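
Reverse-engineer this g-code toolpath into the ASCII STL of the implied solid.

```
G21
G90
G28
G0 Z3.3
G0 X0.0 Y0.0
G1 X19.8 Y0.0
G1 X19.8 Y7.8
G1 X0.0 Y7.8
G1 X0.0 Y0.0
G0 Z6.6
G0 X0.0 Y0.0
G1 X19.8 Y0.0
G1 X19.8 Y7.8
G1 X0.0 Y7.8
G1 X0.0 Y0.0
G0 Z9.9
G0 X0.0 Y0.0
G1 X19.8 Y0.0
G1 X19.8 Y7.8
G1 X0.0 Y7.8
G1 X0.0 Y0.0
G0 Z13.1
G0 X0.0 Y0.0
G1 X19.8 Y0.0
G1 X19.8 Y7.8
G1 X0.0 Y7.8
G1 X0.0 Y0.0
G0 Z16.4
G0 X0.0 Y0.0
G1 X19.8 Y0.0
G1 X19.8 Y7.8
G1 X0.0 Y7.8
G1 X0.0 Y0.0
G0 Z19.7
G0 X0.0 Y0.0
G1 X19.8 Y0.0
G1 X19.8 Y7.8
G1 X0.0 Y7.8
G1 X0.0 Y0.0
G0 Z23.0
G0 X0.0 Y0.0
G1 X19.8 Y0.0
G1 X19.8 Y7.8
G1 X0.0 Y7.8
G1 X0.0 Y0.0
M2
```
solid part
  facet normal 0.0000 0.0000 -1.0000
    outer loop
      vertex 19.8 7.8 0.0
      vertex 19.8 0.0 0.0
      vertex 0.0 0.0 0.0
    endloop
  endfacet
  facet normal 0.0000 0.0000 -1.0000
    outer loop
      vertex 0.0 7.8 0.0
      vertex 19.8 7.8 0.0
      vertex 0.0 0.0 0.0
    endloop
  endfacet
  facet normal 0.0000 0.0000 1.0000
    outer loop
      vertex 0.0 0.0 23.0
      vertex 19.8 0.0 23.0
      vertex 19.8 7.8 23.0
    endloop
  endfacet
  facet normal 0.0000 0.0000 1.0000
    outer loop
      vertex 0.0 0.0 23.0
      vertex 19.8 7.8 23.0
      vertex 0.0 7.8 23.0
    endloop
  endfacet
  facet normal 0.0000 -1.0000 0.0000
    outer loop
      vertex 0.0 0.0 0.0
      vertex 19.8 0.0 0.0
      vertex 19.8 0.0 23.0
    endloop
  endfacet
  facet normal 0.0000 -1.0000 0.0000
    outer loop
      vertex 0.0 0.0 0.0
      vertex 19.8 0.0 23.0
      vertex 0.0 0.0 23.0
    endloop
  endfacet
  facet normal 0.0000 1.0000 0.0000
    outer loop
      vertex 19.8 7.8 23.0
      vertex 19.8 7.8 0.0
      vertex 0.0 7.8 0.0
    endloop
  endfacet
  facet normal 0.0000 1.0000 0.0000
    outer loop
      vertex 0.0 7.8 23.0
      vertex 19.8 7.8 23.0
      vertex 0.0 7.8 0.0
    endloop
  endfacet
  facet normal -1.0000 0.0000 0.0000
    outer loop
      vertex 0.0 7.8 23.0
      vertex 0.0 7.8 0.0
      vertex 0.0 0.0 0.0
    endloop
  endfacet
  facet normal -1.0000 0.0000 0.0000
    outer loop
      vertex 0.0 0.0 23.0
      vertex 0.0 7.8 23.0
      vertex 0.0 0.0 0.0
    endloop
  endfacet
  facet normal 1.0000 0.0000 0.0000
    outer loop
      vertex 19.8 0.0 0.0
      vertex 19.8 7.8 0.0
      vertex 19.8 7.8 23.0
    endloop
  endfacet
  facet normal 1.0000 0.0000 0.0000
    outer loop
      vertex 19.8 0.0 0.0
      vertex 19.8 7.8 23.0
      vertex 19.8 0.0 23.0
    endloop
  endfacet
endsolid part

The G0 Z moves step by Δz≈3.3 mm. Every layer's G1 loop is the same polygon, so the solid is a straight extrusion of it from z=0 to z≈23. Closing with flat bottom and top caps and triangulating gives 12 facets — a rectangular box, roughly 19.8 × 7.8 mm footprint and 23 mm tall.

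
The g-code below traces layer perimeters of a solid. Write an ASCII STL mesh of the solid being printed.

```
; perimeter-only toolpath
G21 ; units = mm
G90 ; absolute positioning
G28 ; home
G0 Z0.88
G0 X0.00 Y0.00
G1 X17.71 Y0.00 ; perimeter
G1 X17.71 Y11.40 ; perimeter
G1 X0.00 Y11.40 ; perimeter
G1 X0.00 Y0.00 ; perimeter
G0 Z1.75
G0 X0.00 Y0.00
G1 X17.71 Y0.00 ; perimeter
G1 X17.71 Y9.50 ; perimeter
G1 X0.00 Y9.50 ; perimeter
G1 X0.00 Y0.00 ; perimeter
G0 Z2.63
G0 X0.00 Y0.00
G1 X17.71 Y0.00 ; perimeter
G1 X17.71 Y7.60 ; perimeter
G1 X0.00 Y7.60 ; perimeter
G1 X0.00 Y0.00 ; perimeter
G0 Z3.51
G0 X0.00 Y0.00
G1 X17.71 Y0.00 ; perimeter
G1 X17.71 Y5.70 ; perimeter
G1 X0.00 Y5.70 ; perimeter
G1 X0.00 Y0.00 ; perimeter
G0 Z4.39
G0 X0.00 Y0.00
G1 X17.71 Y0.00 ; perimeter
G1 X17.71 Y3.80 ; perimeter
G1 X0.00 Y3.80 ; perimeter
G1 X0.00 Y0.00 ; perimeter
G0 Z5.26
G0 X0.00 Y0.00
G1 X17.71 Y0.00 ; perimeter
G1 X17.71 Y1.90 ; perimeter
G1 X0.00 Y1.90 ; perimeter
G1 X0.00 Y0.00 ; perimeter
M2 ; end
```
solid part
  facet normal 0.0000 0.0000 -1.0000
    outer loop
      vertex 17.71 13.30 0.00
      vertex 17.71 0.00 0.00
      vertex 0.00 0.00 0.00
    endloop
  endfacet
  facet normal 0.0000 0.0000 -1.0000
    outer loop
      vertex 0.00 13.30 0.00
      vertex 17.71 13.30 0.00
      vertex 0.00 0.00 0.00
    endloop
  endfacet
  facet normal 0.0000 -1.0000 0.0000
    outer loop
      vertex 0.00 0.00 0.00
      vertex 17.71 0.00 0.00
      vertex 17.71 0.00 6.14
    endloop
  endfacet
  facet normal 0.0000 -1.0000 0.0000
    outer loop
      vertex 0.00 0.00 0.00
      vertex 17.71 0.00 6.14
      vertex 0.00 0.00 6.14
    endloop
  endfacet
  facet normal 0.0000 0.4191 0.9079
    outer loop
      vertex 0.00 0.00 6.14
      vertex 17.71 0.00 6.14
      vertex 17.71 13.30 0.00
    endloop
  endfacet
  facet normal 0.0000 0.4191 0.9079
    outer loop
      vertex 0.00 0.00 6.14
      vertex 17.71 13.30 0.00
      vertex 0.00 13.30 0.00
    endloop
  endfacet
  facet normal -1.0000 0.0000 0.0000
    outer loop
      vertex 0.00 0.00 6.14
      vertex 0.00 13.30 0.00
      vertex 0.00 0.00 0.00
    endloop
  endfacet
  facet normal 1.0000 0.0000 0.0000
    outer loop
      vertex 17.71 0.00 0.00
      vertex 17.71 13.30 0.00
      vertex 17.71 0.00 6.14
    endloop
  endfacet
endsolid part

The G0 Z moves step by Δz≈0.88 mm. The G1 loops shrink linearly with z, so the solid tapers from its base footprint up to z≈6.14. Closing with a flat bottom cap and the tapered top and triangulating gives 8 facets — a wedge (ramp): 17.7 × 13.3 mm base, rising to 6.14 mm along the y=0 edge and sloping linearly to z=0 at y=13.3.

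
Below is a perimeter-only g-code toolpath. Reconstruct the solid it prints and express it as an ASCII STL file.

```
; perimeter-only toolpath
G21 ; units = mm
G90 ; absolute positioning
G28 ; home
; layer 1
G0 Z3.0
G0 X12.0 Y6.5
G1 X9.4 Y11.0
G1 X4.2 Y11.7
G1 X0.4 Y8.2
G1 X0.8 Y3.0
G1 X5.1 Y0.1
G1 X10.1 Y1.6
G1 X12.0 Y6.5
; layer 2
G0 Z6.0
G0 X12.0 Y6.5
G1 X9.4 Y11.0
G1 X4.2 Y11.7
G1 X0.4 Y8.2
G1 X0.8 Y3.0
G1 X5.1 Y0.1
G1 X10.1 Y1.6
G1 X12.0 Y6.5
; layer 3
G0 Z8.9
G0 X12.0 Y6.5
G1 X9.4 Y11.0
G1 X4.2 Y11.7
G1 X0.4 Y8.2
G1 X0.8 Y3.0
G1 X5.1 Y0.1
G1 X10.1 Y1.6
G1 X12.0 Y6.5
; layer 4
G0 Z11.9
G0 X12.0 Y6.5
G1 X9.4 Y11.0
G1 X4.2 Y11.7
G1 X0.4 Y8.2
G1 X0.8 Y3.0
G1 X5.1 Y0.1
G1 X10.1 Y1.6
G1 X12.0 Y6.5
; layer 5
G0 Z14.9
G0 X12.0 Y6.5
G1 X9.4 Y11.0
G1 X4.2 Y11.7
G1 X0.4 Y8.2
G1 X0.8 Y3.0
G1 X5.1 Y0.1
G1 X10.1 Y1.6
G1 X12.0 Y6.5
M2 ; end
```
solid part
  facet normal 0.0000 0.0000 -1.0000
    outer loop
      vertex 4.2 11.7 0.0
      vertex 9.4 11.0 0.0
      vertex 12.0 6.5 0.0
    endloop
  endfacet
  facet normal 0.0000 0.0000 -1.0000
    outer loop
      vertex 0.4 8.2 0.0
      vertex 4.2 11.7 0.0
      vertex 12.0 6.5 0.0
    endloop
  endfacet
  facet normal 0.0000 0.0000 -1.0000
    outer loop
      vertex 0.8 3.0 0.0
      vertex 0.4 8.2 0.0
      vertex 12.0 6.5 0.0
    endloop
  endfacet
  facet normal 0.0000 0.0000 -1.0000
    outer loop
      vertex 5.1 0.1 0.0
      vertex 0.8 3.0 0.0
      vertex 12.0 6.5 0.0
    endloop
  endfacet
  facet normal 0.0000 0.0000 -1.0000
    outer loop
      vertex 10.1 1.6 0.0
      vertex 5.1 0.1 0.0
      vertex 12.0 6.5 0.0
    endloop
  endfacet
  facet normal 0.0000 0.0000 1.0000
    outer loop
      vertex 12.0 6.5 14.9
      vertex 9.4 11.0 14.9
      vertex 4.2 11.7 14.9
    endloop
  endfacet
  facet normal 0.0000 0.0000 1.0000
    outer loop
      vertex 12.0 6.5 14.9
      vertex 4.2 11.7 14.9
      vertex 0.4 8.2 14.9
    endloop
  endfacet
  facet normal 0.0000 0.0000 1.0000
    outer loop
      vertex 12.0 6.5 14.9
      vertex 0.4 8.2 14.9
      vertex 0.8 3.0 14.9
    endloop
  endfacet
  facet normal 0.0000 0.0000 1.0000
    outer loop
      vertex 12.0 6.5 14.9
      vertex 0.8 3.0 14.9
      vertex 5.1 0.1 14.9
    endloop
  endfacet
  facet normal 0.0000 0.0000 1.0000
    outer loop
      vertex 12.0 6.5 14.9
      vertex 5.1 0.1 14.9
      vertex 10.1 1.6 14.9
    endloop
  endfacet
  facet normal 0.8659 0.5003 0.0000
    outer loop
      vertex 12.0 6.5 0.0
      vertex 9.4 11.0 0.0
      vertex 9.4 11.0 14.9
    endloop
  endfacet
  facet normal 0.8659 0.5003 0.0000
    outer loop
      vertex 12.0 6.5 0.0
      vertex 9.4 11.0 14.9
      vertex 12.0 6.5 14.9
    endloop
  endfacet
  facet normal 0.1334 0.9911 0.0000
    outer loop
      vertex 9.4 11.0 0.0
      vertex 4.2 11.7 0.0
      vertex 4.2 11.7 14.9
    endloop
  endfacet
  facet normal 0.1334 0.9911 0.0000
    outer loop
      vertex 9.4 11.0 0.0
      vertex 4.2 11.7 14.9
      vertex 9.4 11.0 14.9
    endloop
  endfacet
  facet normal -0.6775 0.7355 0.0000
    outer loop
      vertex 4.2 11.7 0.0
      vertex 0.4 8.2 0.0
      vertex 0.4 8.2 14.9
    endloop
  endfacet
  facet normal -0.6775 0.7355 0.0000
    outer loop
      vertex 4.2 11.7 0.0
      vertex 0.4 8.2 14.9
      vertex 4.2 11.7 14.9
    endloop
  endfacet
  facet normal -0.9971 -0.0767 0.0000
    outer loop
      vertex 0.4 8.2 0.0
      vertex 0.8 3.0 0.0
      vertex 0.8 3.0 14.9
    endloop
  endfacet
  facet normal -0.9971 -0.0767 0.0000
    outer loop
      vertex 0.4 8.2 0.0
      vertex 0.8 3.0 14.9
      vertex 0.4 8.2 14.9
    endloop
  endfacet
  facet normal -0.5591 -0.8291 0.0000
    outer loop
      vertex 0.8 3.0 0.0
      vertex 5.1 0.1 0.0
      vertex 5.1 0.1 14.9
    endloop
  endfacet
  facet normal -0.5591 -0.8291 0.0000
    outer loop
      vertex 0.8 3.0 0.0
      vertex 5.1 0.1 14.9
      vertex 0.8 3.0 14.9
    endloop
  endfacet
  facet normal 0.2873 -0.9578 0.0000
    outer loop
      vertex 5.1 0.1 0.0
      vertex 10.1 1.6 0.0
      vertex 10.1 1.6 14.9
    endloop
  endfacet
  facet normal 0.2873 -0.9578 0.0000
    outer loop
      vertex 5.1 0.1 0.0
      vertex 10.1 1.6 14.9
      vertex 5.1 0.1 14.9
    endloop
  endfacet
  facet normal 0.9324 -0.3615 0.0000
    outer loop
      vertex 10.1 1.6 0.0
      vertex 12.0 6.5 0.0
      vertex 12.0 6.5 14.9
    endloop
  endfacet
  facet normal 0.9324 -0.3615 0.0000
    outer loop
      vertex 10.1 1.6 0.0
      vertex 12.0 6.5 14.9
      vertex 10.1 1.6 14.9
    endloop
  endfacet
endsolid part

The G0 Z moves step by Δz≈3.0 mm. Every layer's G1 loop is the same polygon, so the solid is a straight extrusion of it from z=0 to z≈14.9. Closing with flat bottom and top caps and triangulating gives 24 facets — a regular 7-sided prism (a cylinder approximated with 7 flat sides), circumscribed radius ≈ 6 mm, height ≈ 14.9 mm.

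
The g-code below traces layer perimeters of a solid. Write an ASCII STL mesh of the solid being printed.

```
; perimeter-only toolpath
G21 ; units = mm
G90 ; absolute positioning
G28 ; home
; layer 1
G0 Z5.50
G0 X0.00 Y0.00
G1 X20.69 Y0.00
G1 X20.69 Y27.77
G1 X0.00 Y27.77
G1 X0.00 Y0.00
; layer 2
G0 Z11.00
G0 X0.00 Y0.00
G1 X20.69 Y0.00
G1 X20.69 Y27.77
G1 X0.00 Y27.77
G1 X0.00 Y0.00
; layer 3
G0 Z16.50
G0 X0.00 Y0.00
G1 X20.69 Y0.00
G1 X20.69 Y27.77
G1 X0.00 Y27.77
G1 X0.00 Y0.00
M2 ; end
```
solid part
  facet normal 0.0000 0.0000 -1.0000
    outer loop
      vertex 20.69 27.77 0.00
      vertex 20.69 0.00 0.00
      vertex 0.00 0.00 0.00
    endloop
  endfacet
  facet normal 0.0000 0.0000 -1.0000
    outer loop
      vertex 0.00 27.77 0.00
      vertex 20.69 27.77 0.00
      vertex 0.00 0.00 0.00
    endloop
  endfacet
  facet normal 0.0000 0.0000 1.0000
    outer loop
      vertex 0.00 0.00 16.50
      vertex 20.69 0.00 16.50
      vertex 20.69 27.77 16.50
    endloop
  endfacet
  facet normal 0.0000 0.0000 1.0000
    outer loop
      vertex 0.00 0.00 16.50
      vertex 20.69 27.77 16.50
      vertex 0.00 27.77 16.50
    endloop
  endfacet
  facet normal 0.0000 -1.0000 0.0000
    outer loop
      vertex 0.00 0.00 0.00
      vertex 20.69 0.00 0.00
      vertex 20.69 0.00 16.50
    endloop
  endfacet
  facet normal 0.0000 -1.0000 0.0000
    outer loop
      vertex 0.00 0.00 0.00
      vertex 20.69 0.00 16.50
      vertex 0.00 0.00 16.50
    endloop
  endfacet
  facet normal 0.0000 1.0000 0.0000
    outer loop
      vertex 20.69 27.77 16.50
      vertex 20.69 27.77 0.00
      vertex 0.00 27.77 0.00
    endloop
  endfacet
  facet normal 0.0000 1.0000 0.0000
    outer loop
      vertex 0.00 27.77 16.50
      vertex 20.69 27.77 16.50
      vertex 0.00 27.77 0.00
    endloop
  endfacet
  facet normal -1.0000 0.0000 0.0000
    outer loop
      vertex 0.00 27.77 16.50
      vertex 0.00 27.77 0.00
      vertex 0.00 0.00 0.00
    endloop
  endfacet
  facet normal -1.0000 0.0000 0.0000
    outer loop
      vertex 0.00 0.00 16.50
      vertex 0.00 27.77 16.50
      vertex 0.00 0.00 0.00
    endloop
  endfacet
  facet normal 1.0000 0.0000 0.0000
    outer loop
      vertex 20.69 0.00 0.00
      vertex 20.69 27.77 0.00
      vertex 20.69 27.77 16.50
    endloop
  endfacet
  facet normal 1.0000 0.0000 0.0000
    outer loop
      vertex 20.69 0.00 0.00
      vertex 20.69 27.77 16.50
      vertex 20.69 0.00 16.50
    endloop
  endfacet
endsolid part

The G0 Z moves step by Δz≈5.50 mm. Every layer's G1 loop is the same polygon, so the solid is a straight extrusion of it from z=0 to z≈16.5. Closing with flat bottom and top caps and triangulating gives 12 facets — a rectangular box, roughly 20.7 × 27.8 mm footprint and 16.5 mm tall.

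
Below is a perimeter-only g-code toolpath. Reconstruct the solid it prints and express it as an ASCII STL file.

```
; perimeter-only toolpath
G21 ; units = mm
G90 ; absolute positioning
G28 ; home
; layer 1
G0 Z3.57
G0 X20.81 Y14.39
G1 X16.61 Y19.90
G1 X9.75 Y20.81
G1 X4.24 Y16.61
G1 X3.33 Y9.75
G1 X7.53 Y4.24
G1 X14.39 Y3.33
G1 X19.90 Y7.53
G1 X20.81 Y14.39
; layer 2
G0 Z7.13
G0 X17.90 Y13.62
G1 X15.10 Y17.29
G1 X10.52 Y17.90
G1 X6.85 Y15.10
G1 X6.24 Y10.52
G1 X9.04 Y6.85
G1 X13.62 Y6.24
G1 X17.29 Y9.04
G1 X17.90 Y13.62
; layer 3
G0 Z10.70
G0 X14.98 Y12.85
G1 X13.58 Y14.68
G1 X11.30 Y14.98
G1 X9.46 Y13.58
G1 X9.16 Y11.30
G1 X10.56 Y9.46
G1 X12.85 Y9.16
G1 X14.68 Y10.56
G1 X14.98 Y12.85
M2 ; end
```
solid part
  facet normal 0.0000 0.0000 -1.0000
    outer loop
      vertex 8.97 23.73 0.00
      vertex 18.12 22.51 0.00
      vertex 23.73 15.17 0.00
    endloop
  endfacet
  facet normal 0.0000 0.0000 -1.0000
    outer loop
      vertex 1.63 18.12 0.00
      vertex 8.97 23.73 0.00
      vertex 23.73 15.17 0.00
    endloop
  endfacet
  facet normal 0.0000 0.0000 -1.0000
    outer loop
      vertex 0.41 8.97 0.00
      vertex 1.63 18.12 0.00
      vertex 23.73 15.17 0.00
    endloop
  endfacet
  facet normal 0.0000 0.0000 -1.0000
    outer loop
      vertex 6.02 1.63 0.00
      vertex 0.41 8.97 0.00
      vertex 23.73 15.17 0.00
    endloop
  endfacet
  facet normal 0.0000 0.0000 -1.0000
    outer loop
      vertex 15.17 0.41 0.00
      vertex 6.02 1.63 0.00
      vertex 23.73 15.17 0.00
    endloop
  endfacet
  facet normal 0.0000 0.0000 -1.0000
    outer loop
      vertex 22.51 6.02 0.00
      vertex 15.17 0.41 0.00
      vertex 23.73 15.17 0.00
    endloop
  endfacet
  facet normal 0.6261 0.4786 0.6156
    outer loop
      vertex 23.73 15.17 0.00
      vertex 18.12 22.51 0.00
      vertex 12.07 12.07 14.27
    endloop
  endfacet
  facet normal 0.1041 0.7811 0.6156
    outer loop
      vertex 18.12 22.51 0.00
      vertex 8.97 23.73 0.00
      vertex 12.07 12.07 14.27
    endloop
  endfacet
  facet normal -0.4786 0.6261 0.6156
    outer loop
      vertex 8.97 23.73 0.00
      vertex 1.63 18.12 0.00
      vertex 12.07 12.07 14.27
    endloop
  endfacet
  facet normal -0.7811 0.1041 0.6156
    outer loop
      vertex 1.63 18.12 0.00
      vertex 0.41 8.97 0.00
      vertex 12.07 12.07 14.27
    endloop
  endfacet
  facet normal -0.6261 -0.4786 0.6156
    outer loop
      vertex 0.41 8.97 0.00
      vertex 6.02 1.63 0.00
      vertex 12.07 12.07 14.27
    endloop
  endfacet
  facet normal -0.1041 -0.7811 0.6156
    outer loop
      vertex 6.02 1.63 0.00
      vertex 15.17 0.41 0.00
      vertex 12.07 12.07 14.27
    endloop
  endfacet
  facet normal 0.4786 -0.6261 0.6156
    outer loop
      vertex 15.17 0.41 0.00
      vertex 22.51 6.02 0.00
      vertex 12.07 12.07 14.27
    endloop
  endfacet
  facet normal 0.7811 -0.1041 0.6156
    outer loop
      vertex 22.51 6.02 0.00
      vertex 23.73 15.17 0.00
      vertex 12.07 12.07 14.27
    endloop
  endfacet
endsolid part

The G0 Z moves step by Δz≈3.57 mm. The G1 loops shrink linearly with z, so the solid tapers from its base footprint up to z≈14.3. Closing with a flat bottom cap and the tapered top and triangulating gives 14 facets — a regular 8-sided pyramid, base circumscribed radius ≈ 12.1 mm, apex at z ≈ 14.3 mm.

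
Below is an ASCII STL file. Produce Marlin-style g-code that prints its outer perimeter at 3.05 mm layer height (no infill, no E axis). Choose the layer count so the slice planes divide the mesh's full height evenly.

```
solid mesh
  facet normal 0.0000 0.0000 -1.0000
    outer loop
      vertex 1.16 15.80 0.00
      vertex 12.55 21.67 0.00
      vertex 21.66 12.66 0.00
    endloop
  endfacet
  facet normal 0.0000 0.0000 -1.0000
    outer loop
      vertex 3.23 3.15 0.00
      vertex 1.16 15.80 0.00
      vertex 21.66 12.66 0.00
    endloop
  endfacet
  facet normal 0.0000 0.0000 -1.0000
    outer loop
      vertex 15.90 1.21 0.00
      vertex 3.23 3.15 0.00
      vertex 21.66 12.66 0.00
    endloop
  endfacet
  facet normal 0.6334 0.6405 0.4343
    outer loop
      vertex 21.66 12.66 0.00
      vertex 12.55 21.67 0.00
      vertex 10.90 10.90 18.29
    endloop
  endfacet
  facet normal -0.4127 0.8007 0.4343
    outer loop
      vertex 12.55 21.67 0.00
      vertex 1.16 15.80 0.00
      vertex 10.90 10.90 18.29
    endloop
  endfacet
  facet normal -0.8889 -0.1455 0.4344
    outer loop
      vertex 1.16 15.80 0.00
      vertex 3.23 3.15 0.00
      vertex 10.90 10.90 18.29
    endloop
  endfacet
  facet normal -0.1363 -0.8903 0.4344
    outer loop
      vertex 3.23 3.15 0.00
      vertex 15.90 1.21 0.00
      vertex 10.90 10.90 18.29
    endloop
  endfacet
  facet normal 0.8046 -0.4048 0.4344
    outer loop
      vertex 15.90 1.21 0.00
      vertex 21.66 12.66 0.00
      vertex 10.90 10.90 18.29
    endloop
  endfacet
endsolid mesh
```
; perimeter-only toolpath
G21 ; units = mm
G90 ; absolute positioning
G28 ; home
; layer 1
G0 Z3.05
G0 X19.87 Y12.37
G1 X12.28 Y19.88
G1 X2.78 Y14.98
G1 X4.51 Y4.44
G1 X15.07 Y2.83
G1 X19.87 Y12.37
; layer 2
G0 Z6.10
G0 X18.07 Y12.07
G1 X12.00 Y18.08
G1 X4.41 Y14.17
G1 X5.79 Y5.73
G1 X14.23 Y4.44
G1 X18.07 Y12.07
; layer 3
G0 Z9.14
G0 X16.28 Y11.78
G1 X11.73 Y16.29
G1 X6.03 Y13.35
G1 X7.07 Y7.03
G1 X13.40 Y6.05
G1 X16.28 Y11.78
; layer 4
G0 Z12.19
G0 X14.49 Y11.49
G1 X11.45 Y14.49
G1 X7.65 Y12.53
G1 X8.34 Y8.32
G1 X12.57 Y7.67
G1 X14.49 Y11.49
; layer 5
G0 Z15.24
G0 X12.69 Y11.19
G1 X11.18 Y12.70
G1 X9.28 Y11.72
G1 X9.62 Y9.61
G1 X11.73 Y9.29
G1 X12.69 Y11.19
M2 ; end

The solid is a regular 5-sided pyramid, base circumscribed radius ≈ 10.9 mm, apex at z ≈ 18.3 mm. Slicing at Δz = 3.05 mm — 6 equal slices spanning the solid's height, so layer i sits at z = i·h/6 — gives 5 non-empty perimeters. Each is a 5-segment closed polygon; G0 lifts to the layer z and rapids to the start vertex, then G1 traces the edges. The cross-section shrinks linearly with z (the slice at the apex is degenerate and omitted).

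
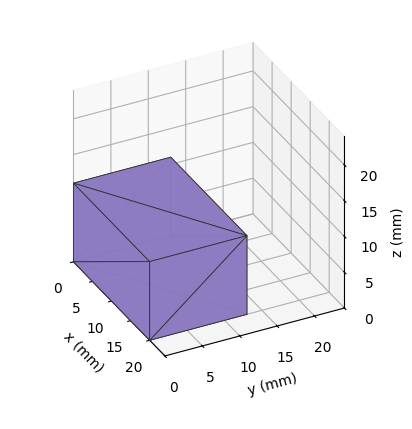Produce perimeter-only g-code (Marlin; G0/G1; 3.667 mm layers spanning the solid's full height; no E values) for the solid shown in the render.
Reading the render: the shape is a rectangular box, roughly 20 × 13 mm footprint and 11 mm tall (dimensions read to the nearest mm from the axis ticks). For the g-code, the solid's height is divided into equal slices at the stated Δz and each level perimeter traced with G1 moves after a G0 lift.

; perimeter-only toolpath
G21 ; units = mm
G90 ; absolute positioning
G28 ; home
; layer 1
G0 Z3.667
G0 X0.000 Y0.000
G1 X20.000 Y0.000
G1 X20.000 Y13.000
G1 X0.000 Y13.000
G1 X0.000 Y0.000
; layer 2
G0 Z7.333
G0 X0.000 Y0.000
G1 X20.000 Y0.000
G1 X20.000 Y13.000
G1 X0.000 Y13.000
G1 X0.000 Y0.000
; layer 3
G0 Z11.000
G0 X0.000 Y0.000
G1 X20.000 Y0.000
G1 X20.000 Y13.000
G1 X0.000 Y13.000
G1 X0.000 Y0.000
M2 ; end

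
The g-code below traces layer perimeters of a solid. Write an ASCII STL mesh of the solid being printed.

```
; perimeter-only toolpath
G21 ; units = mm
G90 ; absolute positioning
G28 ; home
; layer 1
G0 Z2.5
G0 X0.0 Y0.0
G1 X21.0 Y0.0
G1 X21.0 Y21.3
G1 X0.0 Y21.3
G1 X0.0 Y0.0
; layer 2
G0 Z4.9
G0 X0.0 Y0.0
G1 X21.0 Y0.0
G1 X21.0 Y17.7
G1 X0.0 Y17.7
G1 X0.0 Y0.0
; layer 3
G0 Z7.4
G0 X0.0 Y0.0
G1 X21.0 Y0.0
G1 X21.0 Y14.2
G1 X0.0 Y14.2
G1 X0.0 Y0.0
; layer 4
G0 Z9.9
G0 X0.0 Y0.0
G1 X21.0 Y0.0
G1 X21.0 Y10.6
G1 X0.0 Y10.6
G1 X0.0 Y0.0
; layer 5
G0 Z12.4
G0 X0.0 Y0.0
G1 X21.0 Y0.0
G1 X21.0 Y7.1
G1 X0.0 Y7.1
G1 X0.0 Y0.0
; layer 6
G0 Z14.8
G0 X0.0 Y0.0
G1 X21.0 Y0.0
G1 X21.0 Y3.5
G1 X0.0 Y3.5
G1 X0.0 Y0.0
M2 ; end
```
solid part
  facet normal 0.0000 0.0000 -1.0000
    outer loop
      vertex 21.0 24.8 0.0
      vertex 21.0 0.0 0.0
      vertex 0.0 0.0 0.0
    endloop
  endfacet
  facet normal 0.0000 0.0000 -1.0000
    outer loop
      vertex 0.0 24.8 0.0
      vertex 21.0 24.8 0.0
      vertex 0.0 0.0 0.0
    endloop
  endfacet
  facet normal 0.0000 -1.0000 0.0000
    outer loop
      vertex 0.0 0.0 0.0
      vertex 21.0 0.0 0.0
      vertex 21.0 0.0 17.3
    endloop
  endfacet
  facet normal 0.0000 -1.0000 0.0000
    outer loop
      vertex 0.0 0.0 0.0
      vertex 21.0 0.0 17.3
      vertex 0.0 0.0 17.3
    endloop
  endfacet
  facet normal 0.0000 0.5721 0.8202
    outer loop
      vertex 0.0 0.0 17.3
      vertex 21.0 0.0 17.3
      vertex 21.0 24.8 0.0
    endloop
  endfacet
  facet normal 0.0000 0.5721 0.8202
    outer loop
      vertex 0.0 0.0 17.3
      vertex 21.0 24.8 0.0
      vertex 0.0 24.8 0.0
    endloop
  endfacet
  facet normal -1.0000 0.0000 0.0000
    outer loop
      vertex 0.0 0.0 17.3
      vertex 0.0 24.8 0.0
      vertex 0.0 0.0 0.0
    endloop
  endfacet
  facet normal 1.0000 0.0000 0.0000
    outer loop
      vertex 21.0 0.0 0.0
      vertex 21.0 24.8 0.0
      vertex 21.0 0.0 17.3
    endloop
  endfacet
endsolid part

The G0 Z moves step by Δz≈2.5 mm. The G1 loops shrink linearly with z, so the solid tapers from its base footprint up to z≈17.3. Closing with a flat bottom cap and the tapered top and triangulating gives 8 facets — a wedge (ramp): 21 × 24.8 mm base, rising to 17.3 mm along the y=0 edge and sloping linearly to z=0 at y=24.8.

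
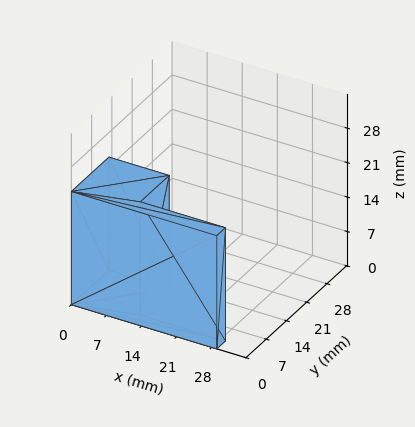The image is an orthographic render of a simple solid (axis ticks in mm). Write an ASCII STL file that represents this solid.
Reading the render: the shape is an L-shaped prism: outer 29 × 13 mm, arm thicknesses ≈ 3 mm (horizontal) and 12 mm (vertical), extruded 23 mm in z (dimensions read to the nearest mm from the axis ticks). For the STL, each face is triangulated and given an outward normal.

solid part
  facet normal 0.0000 0.0000 -1.0000
    outer loop
      vertex 29.000 3.000 0.000
      vertex 29.000 0.000 0.000
      vertex 0.000 0.000 0.000
    endloop
  endfacet
  facet normal 0.0000 0.0000 -1.0000
    outer loop
      vertex 12.000 3.000 0.000
      vertex 29.000 3.000 0.000
      vertex 0.000 0.000 0.000
    endloop
  endfacet
  facet normal 0.0000 0.0000 -1.0000
    outer loop
      vertex 12.000 13.000 0.000
      vertex 12.000 3.000 0.000
      vertex 0.000 0.000 0.000
    endloop
  endfacet
  facet normal 0.0000 0.0000 -1.0000
    outer loop
      vertex 0.000 13.000 0.000
      vertex 12.000 13.000 0.000
      vertex 0.000 0.000 0.000
    endloop
  endfacet
  facet normal 0.0000 0.0000 1.0000
    outer loop
      vertex 0.000 0.000 23.000
      vertex 29.000 0.000 23.000
      vertex 29.000 3.000 23.000
    endloop
  endfacet
  facet normal 0.0000 0.0000 1.0000
    outer loop
      vertex 0.000 0.000 23.000
      vertex 29.000 3.000 23.000
      vertex 12.000 3.000 23.000
    endloop
  endfacet
  facet normal 0.0000 0.0000 1.0000
    outer loop
      vertex 0.000 0.000 23.000
      vertex 12.000 3.000 23.000
      vertex 12.000 13.000 23.000
    endloop
  endfacet
  facet normal 0.0000 0.0000 1.0000
    outer loop
      vertex 0.000 0.000 23.000
      vertex 12.000 13.000 23.000
      vertex 0.000 13.000 23.000
    endloop
  endfacet
  facet normal 0.0000 -1.0000 0.0000
    outer loop
      vertex 0.000 0.000 0.000
      vertex 29.000 0.000 0.000
      vertex 29.000 0.000 23.000
    endloop
  endfacet
  facet normal 0.0000 -1.0000 0.0000
    outer loop
      vertex 0.000 0.000 0.000
      vertex 29.000 0.000 23.000
      vertex 0.000 0.000 23.000
    endloop
  endfacet
  facet normal 1.0000 0.0000 0.0000
    outer loop
      vertex 29.000 0.000 0.000
      vertex 29.000 3.000 0.000
      vertex 29.000 3.000 23.000
    endloop
  endfacet
  facet normal 1.0000 0.0000 0.0000
    outer loop
      vertex 29.000 0.000 0.000
      vertex 29.000 3.000 23.000
      vertex 29.000 0.000 23.000
    endloop
  endfacet
  facet normal 0.0000 1.0000 0.0000
    outer loop
      vertex 29.000 3.000 0.000
      vertex 12.000 3.000 0.000
      vertex 12.000 3.000 23.000
    endloop
  endfacet
  facet normal 0.0000 1.0000 0.0000
    outer loop
      vertex 29.000 3.000 0.000
      vertex 12.000 3.000 23.000
      vertex 29.000 3.000 23.000
    endloop
  endfacet
  facet normal 1.0000 0.0000 0.0000
    outer loop
      vertex 12.000 3.000 0.000
      vertex 12.000 13.000 0.000
      vertex 12.000 13.000 23.000
    endloop
  endfacet
  facet normal 1.0000 0.0000 0.0000
    outer loop
      vertex 12.000 3.000 0.000
      vertex 12.000 13.000 23.000
      vertex 12.000 3.000 23.000
    endloop
  endfacet
  facet normal 0.0000 1.0000 0.0000
    outer loop
      vertex 12.000 13.000 0.000
      vertex 0.000 13.000 0.000
      vertex 0.000 13.000 23.000
    endloop
  endfacet
  facet normal 0.0000 1.0000 0.0000
    outer loop
      vertex 12.000 13.000 0.000
      vertex 0.000 13.000 23.000
      vertex 12.000 13.000 23.000
    endloop
  endfacet
  facet normal -1.0000 0.0000 0.0000
    outer loop
      vertex 0.000 13.000 0.000
      vertex 0.000 0.000 0.000
      vertex 0.000 0.000 23.000
    endloop
  endfacet
  facet normal -1.0000 0.0000 0.0000
    outer loop
      vertex 0.000 13.000 0.000
      vertex 0.000 0.000 23.000
      vertex 0.000 13.000 23.000
    endloop
  endfacet
endsolid part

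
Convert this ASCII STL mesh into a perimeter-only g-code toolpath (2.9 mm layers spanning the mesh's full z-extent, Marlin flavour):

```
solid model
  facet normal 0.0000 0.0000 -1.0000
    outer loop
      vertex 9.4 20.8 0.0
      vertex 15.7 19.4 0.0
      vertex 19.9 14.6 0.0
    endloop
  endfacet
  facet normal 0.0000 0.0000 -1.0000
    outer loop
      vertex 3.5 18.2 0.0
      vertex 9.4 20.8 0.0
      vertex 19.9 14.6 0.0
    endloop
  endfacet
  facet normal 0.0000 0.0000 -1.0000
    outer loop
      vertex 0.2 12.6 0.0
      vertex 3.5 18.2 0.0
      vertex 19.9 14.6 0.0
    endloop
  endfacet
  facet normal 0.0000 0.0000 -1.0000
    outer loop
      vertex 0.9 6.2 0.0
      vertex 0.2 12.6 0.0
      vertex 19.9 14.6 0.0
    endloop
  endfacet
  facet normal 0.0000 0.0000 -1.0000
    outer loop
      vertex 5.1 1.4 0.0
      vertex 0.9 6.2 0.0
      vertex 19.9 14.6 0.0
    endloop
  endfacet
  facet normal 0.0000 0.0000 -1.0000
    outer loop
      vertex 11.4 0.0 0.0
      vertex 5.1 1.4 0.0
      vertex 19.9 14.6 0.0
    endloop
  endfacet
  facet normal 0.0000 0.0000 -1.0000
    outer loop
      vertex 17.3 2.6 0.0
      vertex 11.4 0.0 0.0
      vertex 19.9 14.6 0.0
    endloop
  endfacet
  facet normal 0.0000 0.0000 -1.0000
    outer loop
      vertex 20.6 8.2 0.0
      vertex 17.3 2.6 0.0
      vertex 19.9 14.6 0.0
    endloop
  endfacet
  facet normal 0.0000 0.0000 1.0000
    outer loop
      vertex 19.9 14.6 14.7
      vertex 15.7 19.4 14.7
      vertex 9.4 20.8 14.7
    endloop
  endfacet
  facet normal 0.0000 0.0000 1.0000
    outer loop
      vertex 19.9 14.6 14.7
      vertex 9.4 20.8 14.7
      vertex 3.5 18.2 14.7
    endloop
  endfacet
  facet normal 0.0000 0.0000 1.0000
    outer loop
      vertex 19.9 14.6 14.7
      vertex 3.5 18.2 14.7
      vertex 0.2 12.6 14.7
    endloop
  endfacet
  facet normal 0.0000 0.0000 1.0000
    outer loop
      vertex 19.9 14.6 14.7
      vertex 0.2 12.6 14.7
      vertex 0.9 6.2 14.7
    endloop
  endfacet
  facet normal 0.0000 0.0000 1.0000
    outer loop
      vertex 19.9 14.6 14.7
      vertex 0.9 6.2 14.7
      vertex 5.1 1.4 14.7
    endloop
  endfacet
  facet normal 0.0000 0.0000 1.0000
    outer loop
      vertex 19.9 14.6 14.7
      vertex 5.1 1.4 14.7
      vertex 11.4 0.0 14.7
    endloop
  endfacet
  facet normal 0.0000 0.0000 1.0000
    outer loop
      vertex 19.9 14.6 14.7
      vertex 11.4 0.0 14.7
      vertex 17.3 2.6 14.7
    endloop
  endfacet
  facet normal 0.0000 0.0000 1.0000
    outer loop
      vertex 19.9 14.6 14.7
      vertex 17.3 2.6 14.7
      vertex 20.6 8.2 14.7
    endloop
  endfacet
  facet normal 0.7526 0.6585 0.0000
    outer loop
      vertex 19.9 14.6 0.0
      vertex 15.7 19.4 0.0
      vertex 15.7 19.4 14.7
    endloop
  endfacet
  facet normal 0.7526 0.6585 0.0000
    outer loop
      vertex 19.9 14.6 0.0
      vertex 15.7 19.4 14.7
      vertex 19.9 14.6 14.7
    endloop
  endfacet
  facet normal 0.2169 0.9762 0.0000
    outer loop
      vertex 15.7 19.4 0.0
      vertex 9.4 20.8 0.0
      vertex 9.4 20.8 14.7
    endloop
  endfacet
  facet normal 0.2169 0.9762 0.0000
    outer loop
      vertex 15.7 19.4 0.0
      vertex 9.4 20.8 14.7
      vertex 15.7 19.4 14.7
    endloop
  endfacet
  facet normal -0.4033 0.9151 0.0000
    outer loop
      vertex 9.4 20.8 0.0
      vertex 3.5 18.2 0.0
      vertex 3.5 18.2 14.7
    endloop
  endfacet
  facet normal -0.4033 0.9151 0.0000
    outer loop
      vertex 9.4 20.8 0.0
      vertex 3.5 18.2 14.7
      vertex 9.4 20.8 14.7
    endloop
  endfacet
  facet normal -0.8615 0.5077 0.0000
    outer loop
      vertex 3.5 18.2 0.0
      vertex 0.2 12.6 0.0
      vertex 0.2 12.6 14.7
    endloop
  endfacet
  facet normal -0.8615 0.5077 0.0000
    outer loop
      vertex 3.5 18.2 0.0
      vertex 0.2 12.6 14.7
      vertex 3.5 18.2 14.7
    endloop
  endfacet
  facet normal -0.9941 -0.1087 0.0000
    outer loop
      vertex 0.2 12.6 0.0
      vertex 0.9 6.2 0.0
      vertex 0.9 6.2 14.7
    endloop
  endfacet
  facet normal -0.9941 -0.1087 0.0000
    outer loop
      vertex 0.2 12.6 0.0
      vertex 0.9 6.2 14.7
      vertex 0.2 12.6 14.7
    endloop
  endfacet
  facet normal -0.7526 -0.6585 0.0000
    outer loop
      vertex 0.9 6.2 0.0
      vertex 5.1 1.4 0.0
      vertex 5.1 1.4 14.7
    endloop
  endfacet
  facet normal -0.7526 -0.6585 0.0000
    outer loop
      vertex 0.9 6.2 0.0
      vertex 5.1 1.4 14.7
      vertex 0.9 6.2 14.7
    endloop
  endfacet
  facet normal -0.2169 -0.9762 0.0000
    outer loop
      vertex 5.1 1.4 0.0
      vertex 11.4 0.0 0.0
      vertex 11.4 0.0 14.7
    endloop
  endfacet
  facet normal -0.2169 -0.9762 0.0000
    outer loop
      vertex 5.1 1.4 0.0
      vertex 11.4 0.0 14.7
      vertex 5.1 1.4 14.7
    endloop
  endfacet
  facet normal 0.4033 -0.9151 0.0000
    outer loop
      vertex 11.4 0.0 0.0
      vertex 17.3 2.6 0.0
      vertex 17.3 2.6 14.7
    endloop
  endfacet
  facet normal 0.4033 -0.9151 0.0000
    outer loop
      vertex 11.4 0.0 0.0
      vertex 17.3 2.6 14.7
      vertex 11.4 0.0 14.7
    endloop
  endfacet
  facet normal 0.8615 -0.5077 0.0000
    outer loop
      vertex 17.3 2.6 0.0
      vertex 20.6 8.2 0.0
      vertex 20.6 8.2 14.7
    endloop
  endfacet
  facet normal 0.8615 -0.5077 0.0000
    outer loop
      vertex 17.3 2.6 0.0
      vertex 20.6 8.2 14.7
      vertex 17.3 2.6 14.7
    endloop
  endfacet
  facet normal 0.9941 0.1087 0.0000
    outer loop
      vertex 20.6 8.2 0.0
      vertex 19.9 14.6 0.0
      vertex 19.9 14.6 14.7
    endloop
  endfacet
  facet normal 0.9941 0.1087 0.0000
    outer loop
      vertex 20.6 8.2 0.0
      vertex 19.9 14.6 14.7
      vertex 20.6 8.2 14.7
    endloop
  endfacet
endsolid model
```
; perimeter-only toolpath
G21 ; units = mm
G90 ; absolute positioning
G28 ; home
; layer 1
G0 Z2.9
G0 X19.9 Y14.6
G1 X15.7 Y19.4
G1 X9.4 Y20.8
G1 X3.5 Y18.2
G1 X0.2 Y12.6
G1 X0.9 Y6.2
G1 X5.1 Y1.4
G1 X11.4 Y0.0
G1 X17.3 Y2.6
G1 X20.6 Y8.2
G1 X19.9 Y14.6
; layer 2
G0 Z5.9
G0 X19.9 Y14.6
G1 X15.7 Y19.4
G1 X9.4 Y20.8
G1 X3.5 Y18.2
G1 X0.2 Y12.6
G1 X0.9 Y6.2
G1 X5.1 Y1.4
G1 X11.4 Y0.0
G1 X17.3 Y2.6
G1 X20.6 Y8.2
G1 X19.9 Y14.6
; layer 3
G0 Z8.8
G0 X19.9 Y14.6
G1 X15.7 Y19.4
G1 X9.4 Y20.8
G1 X3.5 Y18.2
G1 X0.2 Y12.6
G1 X0.9 Y6.2
G1 X5.1 Y1.4
G1 X11.4 Y0.0
G1 X17.3 Y2.6
G1 X20.6 Y8.2
G1 X19.9 Y14.6
; layer 4
G0 Z11.8
G0 X19.9 Y14.6
G1 X15.7 Y19.4
G1 X9.4 Y20.8
G1 X3.5 Y18.2
G1 X0.2 Y12.6
G1 X0.9 Y6.2
G1 X5.1 Y1.4
G1 X11.4 Y0.0
G1 X17.3 Y2.6
G1 X20.6 Y8.2
G1 X19.9 Y14.6
; layer 5
G0 Z14.7
G0 X19.9 Y14.6
G1 X15.7 Y19.4
G1 X9.4 Y20.8
G1 X3.5 Y18.2
G1 X0.2 Y12.6
G1 X0.9 Y6.2
G1 X5.1 Y1.4
G1 X11.4 Y0.0
G1 X17.3 Y2.6
G1 X20.6 Y8.2
G1 X19.9 Y14.6
M2 ; end

The solid is a regular 10-sided prism (a cylinder approximated with 10 flat sides), circumscribed radius ≈ 10.4 mm, height ≈ 14.7 mm. Slicing at Δz = 2.9 mm — 5 equal slices spanning the solid's height, so layer i sits at z = i·h/5 — gives 5 non-empty perimeters. Each is a 10-segment closed polygon; G0 lifts to the layer z and rapids to the start vertex, then G1 traces the edges.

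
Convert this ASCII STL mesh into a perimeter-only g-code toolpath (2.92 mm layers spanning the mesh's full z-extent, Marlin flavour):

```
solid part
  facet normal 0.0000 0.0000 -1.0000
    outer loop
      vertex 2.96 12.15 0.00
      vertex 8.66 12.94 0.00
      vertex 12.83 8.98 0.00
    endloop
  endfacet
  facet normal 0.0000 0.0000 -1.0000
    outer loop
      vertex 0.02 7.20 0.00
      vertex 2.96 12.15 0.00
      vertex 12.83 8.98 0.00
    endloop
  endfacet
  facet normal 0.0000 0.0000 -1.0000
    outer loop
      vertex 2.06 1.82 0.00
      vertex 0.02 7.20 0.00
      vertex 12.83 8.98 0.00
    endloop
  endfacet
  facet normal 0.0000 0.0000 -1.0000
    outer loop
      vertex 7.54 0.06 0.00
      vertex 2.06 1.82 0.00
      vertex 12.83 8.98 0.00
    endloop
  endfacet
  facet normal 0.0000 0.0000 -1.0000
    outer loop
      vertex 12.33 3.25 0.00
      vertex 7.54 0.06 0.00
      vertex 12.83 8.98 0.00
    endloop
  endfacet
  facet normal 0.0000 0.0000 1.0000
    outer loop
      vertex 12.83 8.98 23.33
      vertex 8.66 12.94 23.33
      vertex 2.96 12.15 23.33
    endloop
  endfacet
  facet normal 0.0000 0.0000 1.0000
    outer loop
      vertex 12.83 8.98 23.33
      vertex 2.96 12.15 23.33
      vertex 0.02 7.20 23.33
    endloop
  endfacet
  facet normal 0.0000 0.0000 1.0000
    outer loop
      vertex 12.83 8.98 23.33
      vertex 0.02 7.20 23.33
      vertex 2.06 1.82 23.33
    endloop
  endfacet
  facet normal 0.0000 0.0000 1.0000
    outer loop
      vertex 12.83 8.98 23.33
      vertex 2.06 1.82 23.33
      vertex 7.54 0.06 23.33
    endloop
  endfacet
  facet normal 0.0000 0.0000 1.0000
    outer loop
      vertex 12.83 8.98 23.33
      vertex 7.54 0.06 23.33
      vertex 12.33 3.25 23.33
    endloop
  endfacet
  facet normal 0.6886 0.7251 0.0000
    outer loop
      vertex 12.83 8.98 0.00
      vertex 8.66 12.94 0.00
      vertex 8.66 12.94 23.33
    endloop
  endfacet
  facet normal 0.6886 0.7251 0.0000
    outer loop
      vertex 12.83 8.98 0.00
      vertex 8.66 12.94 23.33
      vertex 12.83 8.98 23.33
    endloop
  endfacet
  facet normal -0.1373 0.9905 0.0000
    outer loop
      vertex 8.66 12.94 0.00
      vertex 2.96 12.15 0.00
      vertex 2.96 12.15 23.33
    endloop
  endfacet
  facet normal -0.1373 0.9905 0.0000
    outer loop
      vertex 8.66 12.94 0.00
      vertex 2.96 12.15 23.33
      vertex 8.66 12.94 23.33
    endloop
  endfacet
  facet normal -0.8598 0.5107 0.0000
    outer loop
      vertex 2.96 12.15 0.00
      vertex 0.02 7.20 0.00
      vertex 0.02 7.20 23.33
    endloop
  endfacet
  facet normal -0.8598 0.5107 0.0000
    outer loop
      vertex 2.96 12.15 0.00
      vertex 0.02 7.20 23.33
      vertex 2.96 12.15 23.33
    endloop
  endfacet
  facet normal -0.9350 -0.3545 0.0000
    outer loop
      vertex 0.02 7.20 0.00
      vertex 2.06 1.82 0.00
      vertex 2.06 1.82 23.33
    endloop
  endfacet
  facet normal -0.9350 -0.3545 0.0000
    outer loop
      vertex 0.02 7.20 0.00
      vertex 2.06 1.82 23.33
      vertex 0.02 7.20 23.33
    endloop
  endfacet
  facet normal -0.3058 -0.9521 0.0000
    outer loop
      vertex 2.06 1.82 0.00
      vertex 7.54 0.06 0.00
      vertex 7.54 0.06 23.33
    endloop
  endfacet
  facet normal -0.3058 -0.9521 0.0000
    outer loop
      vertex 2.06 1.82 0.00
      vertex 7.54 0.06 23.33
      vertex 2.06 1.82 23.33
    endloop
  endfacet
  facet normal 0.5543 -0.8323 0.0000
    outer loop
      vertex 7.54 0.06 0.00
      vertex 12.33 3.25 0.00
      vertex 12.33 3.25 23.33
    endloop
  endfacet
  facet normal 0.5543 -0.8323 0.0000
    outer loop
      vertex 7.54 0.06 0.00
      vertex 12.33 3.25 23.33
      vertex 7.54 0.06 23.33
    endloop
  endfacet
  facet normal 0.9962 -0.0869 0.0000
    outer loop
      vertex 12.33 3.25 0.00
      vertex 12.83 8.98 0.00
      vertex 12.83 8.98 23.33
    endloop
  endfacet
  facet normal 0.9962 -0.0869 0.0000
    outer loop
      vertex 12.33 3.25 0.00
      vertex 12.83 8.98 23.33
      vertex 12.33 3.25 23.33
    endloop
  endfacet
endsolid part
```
; perimeter-only toolpath
G21 ; units = mm
G90 ; absolute positioning
G28 ; home
; layer 1
G0 Z2.92
G0 X12.83 Y8.98
G1 X8.66 Y12.94
G1 X2.96 Y12.15
G1 X0.02 Y7.20
G1 X2.06 Y1.82
G1 X7.54 Y0.06
G1 X12.33 Y3.25
G1 X12.83 Y8.98
; layer 2
G0 Z5.83
G0 X12.83 Y8.98
G1 X8.66 Y12.94
G1 X2.96 Y12.15
G1 X0.02 Y7.20
G1 X2.06 Y1.82
G1 X7.54 Y0.06
G1 X12.33 Y3.25
G1 X12.83 Y8.98
; layer 3
G0 Z8.75
G0 X12.83 Y8.98
G1 X8.66 Y12.94
G1 X2.96 Y12.15
G1 X0.02 Y7.20
G1 X2.06 Y1.82
G1 X7.54 Y0.06
G1 X12.33 Y3.25
G1 X12.83 Y8.98
; layer 4
G0 Z11.66
G0 X12.83 Y8.98
G1 X8.66 Y12.94
G1 X2.96 Y12.15
G1 X0.02 Y7.20
G1 X2.06 Y1.82
G1 X7.54 Y0.06
G1 X12.33 Y3.25
G1 X12.83 Y8.98
; layer 5
G0 Z14.58
G0 X12.83 Y8.98
G1 X8.66 Y12.94
G1 X2.96 Y12.15
G1 X0.02 Y7.20
G1 X2.06 Y1.82
G1 X7.54 Y0.06
G1 X12.33 Y3.25
G1 X12.83 Y8.98
; layer 6
G0 Z17.50
G0 X12.83 Y8.98
G1 X8.66 Y12.94
G1 X2.96 Y12.15
G1 X0.02 Y7.20
G1 X2.06 Y1.82
G1 X7.54 Y0.06
G1 X12.33 Y3.25
G1 X12.83 Y8.98
; layer 7
G0 Z20.41
G0 X12.83 Y8.98
G1 X8.66 Y12.94
G1 X2.96 Y12.15
G1 X0.02 Y7.20
G1 X2.06 Y1.82
G1 X7.54 Y0.06
G1 X12.33 Y3.25
G1 X12.83 Y8.98
; layer 8
G0 Z23.33
G0 X12.83 Y8.98
G1 X8.66 Y12.94
G1 X2.96 Y12.15
G1 X0.02 Y7.20
G1 X2.06 Y1.82
G1 X7.54 Y0.06
G1 X12.33 Y3.25
G1 X12.83 Y8.98
M2 ; end

The solid is a regular 7-sided prism (a cylinder approximated with 7 flat sides), circumscribed radius ≈ 6.63 mm, height ≈ 23.3 mm. Slicing at Δz = 2.92 mm — 8 equal slices spanning the solid's height, so layer i sits at z = i·h/8 — gives 8 non-empty perimeters. Each is a 7-segment closed polygon; G0 lifts to the layer z and rapids to the start vertex, then G1 traces the edges.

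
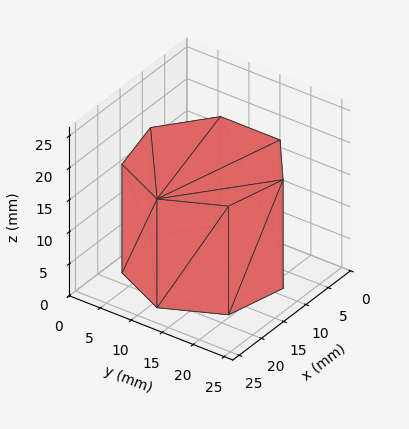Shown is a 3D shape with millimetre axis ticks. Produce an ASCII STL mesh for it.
Reading the render: the shape is a regular 7-sided prism (a cylinder approximated with 7 flat sides), circumscribed radius ≈ 11 mm, height ≈ 17 mm (dimensions read to the nearest mm from the axis ticks). For the STL, each face is triangulated and given an outward normal.

solid part
  facet normal 0.0000 0.0000 -1.0000
    outer loop
      vertex 8.6 21.7 0.0
      vertex 17.9 19.6 0.0
      vertex 22.0 11.0 0.0
    endloop
  endfacet
  facet normal 0.0000 0.0000 -1.0000
    outer loop
      vertex 1.1 15.8 0.0
      vertex 8.6 21.7 0.0
      vertex 22.0 11.0 0.0
    endloop
  endfacet
  facet normal 0.0000 0.0000 -1.0000
    outer loop
      vertex 1.1 6.2 0.0
      vertex 1.1 15.8 0.0
      vertex 22.0 11.0 0.0
    endloop
  endfacet
  facet normal 0.0000 0.0000 -1.0000
    outer loop
      vertex 8.6 0.3 0.0
      vertex 1.1 6.2 0.0
      vertex 22.0 11.0 0.0
    endloop
  endfacet
  facet normal 0.0000 0.0000 -1.0000
    outer loop
      vertex 17.9 2.4 0.0
      vertex 8.6 0.3 0.0
      vertex 22.0 11.0 0.0
    endloop
  endfacet
  facet normal 0.0000 0.0000 1.0000
    outer loop
      vertex 22.0 11.0 17.0
      vertex 17.9 19.6 17.0
      vertex 8.6 21.7 17.0
    endloop
  endfacet
  facet normal 0.0000 0.0000 1.0000
    outer loop
      vertex 22.0 11.0 17.0
      vertex 8.6 21.7 17.0
      vertex 1.1 15.8 17.0
    endloop
  endfacet
  facet normal 0.0000 0.0000 1.0000
    outer loop
      vertex 22.0 11.0 17.0
      vertex 1.1 15.8 17.0
      vertex 1.1 6.2 17.0
    endloop
  endfacet
  facet normal 0.0000 0.0000 1.0000
    outer loop
      vertex 22.0 11.0 17.0
      vertex 1.1 6.2 17.0
      vertex 8.6 0.3 17.0
    endloop
  endfacet
  facet normal 0.0000 0.0000 1.0000
    outer loop
      vertex 22.0 11.0 17.0
      vertex 8.6 0.3 17.0
      vertex 17.9 2.4 17.0
    endloop
  endfacet
  facet normal 0.9027 0.4303 0.0000
    outer loop
      vertex 22.0 11.0 0.0
      vertex 17.9 19.6 0.0
      vertex 17.9 19.6 17.0
    endloop
  endfacet
  facet normal 0.9027 0.4303 0.0000
    outer loop
      vertex 22.0 11.0 0.0
      vertex 17.9 19.6 17.0
      vertex 22.0 11.0 17.0
    endloop
  endfacet
  facet normal 0.2203 0.9754 0.0000
    outer loop
      vertex 17.9 19.6 0.0
      vertex 8.6 21.7 0.0
      vertex 8.6 21.7 17.0
    endloop
  endfacet
  facet normal 0.2203 0.9754 0.0000
    outer loop
      vertex 17.9 19.6 0.0
      vertex 8.6 21.7 17.0
      vertex 17.9 19.6 17.0
    endloop
  endfacet
  facet normal -0.6183 0.7860 0.0000
    outer loop
      vertex 8.6 21.7 0.0
      vertex 1.1 15.8 0.0
      vertex 1.1 15.8 17.0
    endloop
  endfacet
  facet normal -0.6183 0.7860 0.0000
    outer loop
      vertex 8.6 21.7 0.0
      vertex 1.1 15.8 17.0
      vertex 8.6 21.7 17.0
    endloop
  endfacet
  facet normal -1.0000 0.0000 0.0000
    outer loop
      vertex 1.1 15.8 0.0
      vertex 1.1 6.2 0.0
      vertex 1.1 6.2 17.0
    endloop
  endfacet
  facet normal -1.0000 0.0000 0.0000
    outer loop
      vertex 1.1 15.8 0.0
      vertex 1.1 6.2 17.0
      vertex 1.1 15.8 17.0
    endloop
  endfacet
  facet normal -0.6183 -0.7860 0.0000
    outer loop
      vertex 1.1 6.2 0.0
      vertex 8.6 0.3 0.0
      vertex 8.6 0.3 17.0
    endloop
  endfacet
  facet normal -0.6183 -0.7860 0.0000
    outer loop
      vertex 1.1 6.2 0.0
      vertex 8.6 0.3 17.0
      vertex 1.1 6.2 17.0
    endloop
  endfacet
  facet normal 0.2203 -0.9754 0.0000
    outer loop
      vertex 8.6 0.3 0.0
      vertex 17.9 2.4 0.0
      vertex 17.9 2.4 17.0
    endloop
  endfacet
  facet normal 0.2203 -0.9754 0.0000
    outer loop
      vertex 8.6 0.3 0.0
      vertex 17.9 2.4 17.0
      vertex 8.6 0.3 17.0
    endloop
  endfacet
  facet normal 0.9027 -0.4303 0.0000
    outer loop
      vertex 17.9 2.4 0.0
      vertex 22.0 11.0 0.0
      vertex 22.0 11.0 17.0
    endloop
  endfacet
  facet normal 0.9027 -0.4303 0.0000
    outer loop
      vertex 17.9 2.4 0.0
      vertex 22.0 11.0 17.0
      vertex 17.9 2.4 17.0
    endloop
  endfacet
endsolid part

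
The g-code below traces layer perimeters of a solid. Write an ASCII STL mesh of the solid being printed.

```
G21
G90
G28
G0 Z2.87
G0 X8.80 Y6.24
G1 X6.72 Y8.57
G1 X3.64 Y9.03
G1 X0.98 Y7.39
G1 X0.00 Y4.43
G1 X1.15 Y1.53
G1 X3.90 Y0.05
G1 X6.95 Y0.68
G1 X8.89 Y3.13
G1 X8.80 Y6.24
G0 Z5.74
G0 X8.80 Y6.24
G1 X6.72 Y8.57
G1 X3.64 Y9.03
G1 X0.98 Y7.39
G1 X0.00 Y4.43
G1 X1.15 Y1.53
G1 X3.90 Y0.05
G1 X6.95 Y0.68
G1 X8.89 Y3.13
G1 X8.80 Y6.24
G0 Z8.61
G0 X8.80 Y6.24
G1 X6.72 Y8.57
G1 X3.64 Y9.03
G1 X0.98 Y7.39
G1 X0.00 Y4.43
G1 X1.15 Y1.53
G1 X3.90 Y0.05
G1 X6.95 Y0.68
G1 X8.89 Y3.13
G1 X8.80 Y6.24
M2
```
solid part
  facet normal 0.0000 0.0000 -1.0000
    outer loop
      vertex 3.64 9.03 0.00
      vertex 6.72 8.57 0.00
      vertex 8.80 6.24 0.00
    endloop
  endfacet
  facet normal 0.0000 0.0000 -1.0000
    outer loop
      vertex 0.98 7.39 0.00
      vertex 3.64 9.03 0.00
      vertex 8.80 6.24 0.00
    endloop
  endfacet
  facet normal 0.0000 0.0000 -1.0000
    outer loop
      vertex 0.00 4.43 0.00
      vertex 0.98 7.39 0.00
      vertex 8.80 6.24 0.00
    endloop
  endfacet
  facet normal 0.0000 0.0000 -1.0000
    outer loop
      vertex 1.15 1.53 0.00
      vertex 0.00 4.43 0.00
      vertex 8.80 6.24 0.00
    endloop
  endfacet
  facet normal 0.0000 0.0000 -1.0000
    outer loop
      vertex 3.90 0.05 0.00
      vertex 1.15 1.53 0.00
      vertex 8.80 6.24 0.00
    endloop
  endfacet
  facet normal 0.0000 0.0000 -1.0000
    outer loop
      vertex 6.95 0.68 0.00
      vertex 3.90 0.05 0.00
      vertex 8.80 6.24 0.00
    endloop
  endfacet
  facet normal 0.0000 0.0000 -1.0000
    outer loop
      vertex 8.89 3.13 0.00
      vertex 6.95 0.68 0.00
      vertex 8.80 6.24 0.00
    endloop
  endfacet
  facet normal 0.0000 0.0000 1.0000
    outer loop
      vertex 8.80 6.24 8.61
      vertex 6.72 8.57 8.61
      vertex 3.64 9.03 8.61
    endloop
  endfacet
  facet normal 0.0000 0.0000 1.0000
    outer loop
      vertex 8.80 6.24 8.61
      vertex 3.64 9.03 8.61
      vertex 0.98 7.39 8.61
    endloop
  endfacet
  facet normal 0.0000 0.0000 1.0000
    outer loop
      vertex 8.80 6.24 8.61
      vertex 0.98 7.39 8.61
      vertex 0.00 4.43 8.61
    endloop
  endfacet
  facet normal 0.0000 0.0000 1.0000
    outer loop
      vertex 8.80 6.24 8.61
      vertex 0.00 4.43 8.61
      vertex 1.15 1.53 8.61
    endloop
  endfacet
  facet normal 0.0000 0.0000 1.0000
    outer loop
      vertex 8.80 6.24 8.61
      vertex 1.15 1.53 8.61
      vertex 3.90 0.05 8.61
    endloop
  endfacet
  facet normal 0.0000 0.0000 1.0000
    outer loop
      vertex 8.80 6.24 8.61
      vertex 3.90 0.05 8.61
      vertex 6.95 0.68 8.61
    endloop
  endfacet
  facet normal 0.0000 0.0000 1.0000
    outer loop
      vertex 8.80 6.24 8.61
      vertex 6.95 0.68 8.61
      vertex 8.89 3.13 8.61
    endloop
  endfacet
  facet normal 0.7460 0.6660 0.0000
    outer loop
      vertex 8.80 6.24 0.00
      vertex 6.72 8.57 0.00
      vertex 6.72 8.57 8.61
    endloop
  endfacet
  facet normal 0.7460 0.6660 0.0000
    outer loop
      vertex 8.80 6.24 0.00
      vertex 6.72 8.57 8.61
      vertex 8.80 6.24 8.61
    endloop
  endfacet
  facet normal 0.1477 0.9890 0.0000
    outer loop
      vertex 6.72 8.57 0.00
      vertex 3.64 9.03 0.00
      vertex 3.64 9.03 8.61
    endloop
  endfacet
  facet normal 0.1477 0.9890 0.0000
    outer loop
      vertex 6.72 8.57 0.00
      vertex 3.64 9.03 8.61
      vertex 6.72 8.57 8.61
    endloop
  endfacet
  facet normal -0.5248 0.8512 0.0000
    outer loop
      vertex 3.64 9.03 0.00
      vertex 0.98 7.39 0.00
      vertex 0.98 7.39 8.61
    endloop
  endfacet
  facet normal -0.5248 0.8512 0.0000
    outer loop
      vertex 3.64 9.03 0.00
      vertex 0.98 7.39 8.61
      vertex 3.64 9.03 8.61
    endloop
  endfacet
  facet normal -0.9493 0.3143 0.0000
    outer loop
      vertex 0.98 7.39 0.00
      vertex 0.00 4.43 0.00
      vertex 0.00 4.43 8.61
    endloop
  endfacet
  facet normal -0.9493 0.3143 0.0000
    outer loop
      vertex 0.98 7.39 0.00
      vertex 0.00 4.43 8.61
      vertex 0.98 7.39 8.61
    endloop
  endfacet
  facet normal -0.9296 -0.3686 0.0000
    outer loop
      vertex 0.00 4.43 0.00
      vertex 1.15 1.53 0.00
      vertex 1.15 1.53 8.61
    endloop
  endfacet
  facet normal -0.9296 -0.3686 0.0000
    outer loop
      vertex 0.00 4.43 0.00
      vertex 1.15 1.53 8.61
      vertex 0.00 4.43 8.61
    endloop
  endfacet
  facet normal -0.4739 -0.8806 0.0000
    outer loop
      vertex 1.15 1.53 0.00
      vertex 3.90 0.05 0.00
      vertex 3.90 0.05 8.61
    endloop
  endfacet
  facet normal -0.4739 -0.8806 0.0000
    outer loop
      vertex 1.15 1.53 0.00
      vertex 3.90 0.05 8.61
      vertex 1.15 1.53 8.61
    endloop
  endfacet
  facet normal 0.2023 -0.9793 0.0000
    outer loop
      vertex 3.90 0.05 0.00
      vertex 6.95 0.68 0.00
      vertex 6.95 0.68 8.61
    endloop
  endfacet
  facet normal 0.2023 -0.9793 0.0000
    outer loop
      vertex 3.90 0.05 0.00
      vertex 6.95 0.68 8.61
      vertex 3.90 0.05 8.61
    endloop
  endfacet
  facet normal 0.7840 -0.6208 0.0000
    outer loop
      vertex 6.95 0.68 0.00
      vertex 8.89 3.13 0.00
      vertex 8.89 3.13 8.61
    endloop
  endfacet
  facet normal 0.7840 -0.6208 0.0000
    outer loop
      vertex 6.95 0.68 0.00
      vertex 8.89 3.13 8.61
      vertex 6.95 0.68 8.61
    endloop
  endfacet
  facet normal 0.9996 0.0289 0.0000
    outer loop
      vertex 8.89 3.13 0.00
      vertex 8.80 6.24 0.00
      vertex 8.80 6.24 8.61
    endloop
  endfacet
  facet normal 0.9996 0.0289 0.0000
    outer loop
      vertex 8.89 3.13 0.00
      vertex 8.80 6.24 8.61
      vertex 8.89 3.13 8.61
    endloop
  endfacet
endsolid part

The G0 Z moves step by Δz≈2.87 mm. Every layer's G1 loop is the same polygon, so the solid is a straight extrusion of it from z=0 to z≈8.61. Closing with flat bottom and top caps and triangulating gives 32 facets — a regular 9-sided prism (a cylinder approximated with 9 flat sides), circumscribed radius ≈ 4.56 mm, height ≈ 8.61 mm.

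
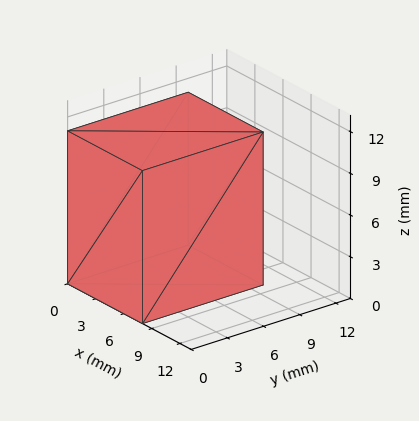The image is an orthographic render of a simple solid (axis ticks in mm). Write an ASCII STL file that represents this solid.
Reading the render: the shape is a rectangular box, roughly 8 × 10 mm footprint and 11 mm tall (dimensions read to the nearest mm from the axis ticks). For the STL, each face is triangulated and given an outward normal.

solid part
  facet normal 0.0000 0.0000 -1.0000
    outer loop
      vertex 8.0 10.0 0.0
      vertex 8.0 0.0 0.0
      vertex 0.0 0.0 0.0
    endloop
  endfacet
  facet normal 0.0000 0.0000 -1.0000
    outer loop
      vertex 0.0 10.0 0.0
      vertex 8.0 10.0 0.0
      vertex 0.0 0.0 0.0
    endloop
  endfacet
  facet normal 0.0000 0.0000 1.0000
    outer loop
      vertex 0.0 0.0 11.0
      vertex 8.0 0.0 11.0
      vertex 8.0 10.0 11.0
    endloop
  endfacet
  facet normal 0.0000 0.0000 1.0000
    outer loop
      vertex 0.0 0.0 11.0
      vertex 8.0 10.0 11.0
      vertex 0.0 10.0 11.0
    endloop
  endfacet
  facet normal 0.0000 -1.0000 0.0000
    outer loop
      vertex 0.0 0.0 0.0
      vertex 8.0 0.0 0.0
      vertex 8.0 0.0 11.0
    endloop
  endfacet
  facet normal 0.0000 -1.0000 0.0000
    outer loop
      vertex 0.0 0.0 0.0
      vertex 8.0 0.0 11.0
      vertex 0.0 0.0 11.0
    endloop
  endfacet
  facet normal 0.0000 1.0000 0.0000
    outer loop
      vertex 8.0 10.0 11.0
      vertex 8.0 10.0 0.0
      vertex 0.0 10.0 0.0
    endloop
  endfacet
  facet normal 0.0000 1.0000 0.0000
    outer loop
      vertex 0.0 10.0 11.0
      vertex 8.0 10.0 11.0
      vertex 0.0 10.0 0.0
    endloop
  endfacet
  facet normal -1.0000 0.0000 0.0000
    outer loop
      vertex 0.0 10.0 11.0
      vertex 0.0 10.0 0.0
      vertex 0.0 0.0 0.0
    endloop
  endfacet
  facet normal -1.0000 0.0000 0.0000
    outer loop
      vertex 0.0 0.0 11.0
      vertex 0.0 10.0 11.0
      vertex 0.0 0.0 0.0
    endloop
  endfacet
  facet normal 1.0000 0.0000 0.0000
    outer loop
      vertex 8.0 0.0 0.0
      vertex 8.0 10.0 0.0
      vertex 8.0 10.0 11.0
    endloop
  endfacet
  facet normal 1.0000 0.0000 0.0000
    outer loop
      vertex 8.0 0.0 0.0
      vertex 8.0 10.0 11.0
      vertex 8.0 0.0 11.0
    endloop
  endfacet
endsolid part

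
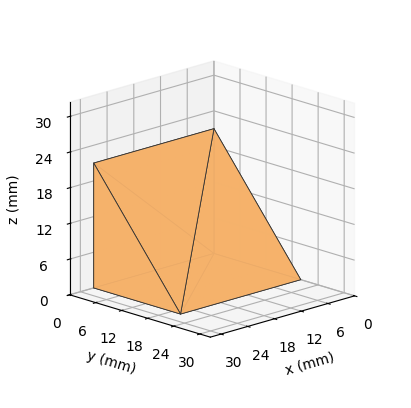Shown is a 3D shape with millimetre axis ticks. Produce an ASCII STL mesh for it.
Reading the render: the shape is a wedge (ramp): 27 × 20 mm base, rising to 21 mm along the y=0 edge and sloping linearly to z=0 at y=20 (dimensions read to the nearest mm from the axis ticks). For the STL, each face is triangulated and given an outward normal.

solid part
  facet normal 0.0000 0.0000 -1.0000
    outer loop
      vertex 27.00 20.00 0.00
      vertex 27.00 0.00 0.00
      vertex 0.00 0.00 0.00
    endloop
  endfacet
  facet normal 0.0000 0.0000 -1.0000
    outer loop
      vertex 0.00 20.00 0.00
      vertex 27.00 20.00 0.00
      vertex 0.00 0.00 0.00
    endloop
  endfacet
  facet normal 0.0000 -1.0000 0.0000
    outer loop
      vertex 0.00 0.00 0.00
      vertex 27.00 0.00 0.00
      vertex 27.00 0.00 21.00
    endloop
  endfacet
  facet normal 0.0000 -1.0000 0.0000
    outer loop
      vertex 0.00 0.00 0.00
      vertex 27.00 0.00 21.00
      vertex 0.00 0.00 21.00
    endloop
  endfacet
  facet normal 0.0000 0.7241 0.6897
    outer loop
      vertex 0.00 0.00 21.00
      vertex 27.00 0.00 21.00
      vertex 27.00 20.00 0.00
    endloop
  endfacet
  facet normal 0.0000 0.7241 0.6897
    outer loop
      vertex 0.00 0.00 21.00
      vertex 27.00 20.00 0.00
      vertex 0.00 20.00 0.00
    endloop
  endfacet
  facet normal -1.0000 0.0000 0.0000
    outer loop
      vertex 0.00 0.00 21.00
      vertex 0.00 20.00 0.00
      vertex 0.00 0.00 0.00
    endloop
  endfacet
  facet normal 1.0000 0.0000 0.0000
    outer loop
      vertex 27.00 0.00 0.00
      vertex 27.00 20.00 0.00
      vertex 27.00 0.00 21.00
    endloop
  endfacet
endsolid part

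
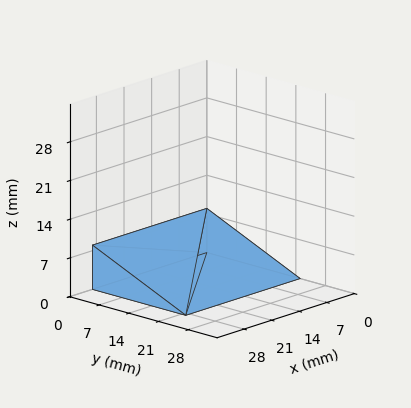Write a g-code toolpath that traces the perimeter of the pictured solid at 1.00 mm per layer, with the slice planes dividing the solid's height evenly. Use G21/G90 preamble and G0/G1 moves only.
Reading the render: the shape is a wedge (ramp): 29 × 22 mm base, rising to 8 mm along the y=0 edge and sloping linearly to z=0 at y=22 (dimensions read to the nearest mm from the axis ticks). For the g-code, the solid's height is divided into equal slices at the stated Δz and each level perimeter traced with G1 moves after a G0 lift.

; perimeter-only toolpath
G21 ; units = mm
G90 ; absolute positioning
G28 ; home
; layer 1
G0 Z1.00
G0 X0.00 Y0.00
G1 X29.00 Y0.00
G1 X29.00 Y19.25
G1 X0.00 Y19.25
G1 X0.00 Y0.00
; layer 2
G0 Z2.00
G0 X0.00 Y0.00
G1 X29.00 Y0.00
G1 X29.00 Y16.50
G1 X0.00 Y16.50
G1 X0.00 Y0.00
; layer 3
G0 Z3.00
G0 X0.00 Y0.00
G1 X29.00 Y0.00
G1 X29.00 Y13.75
G1 X0.00 Y13.75
G1 X0.00 Y0.00
; layer 4
G0 Z4.00
G0 X0.00 Y0.00
G1 X29.00 Y0.00
G1 X29.00 Y11.00
G1 X0.00 Y11.00
G1 X0.00 Y0.00
; layer 5
G0 Z5.00
G0 X0.00 Y0.00
G1 X29.00 Y0.00
G1 X29.00 Y8.25
G1 X0.00 Y8.25
G1 X0.00 Y0.00
; layer 6
G0 Z6.00
G0 X0.00 Y0.00
G1 X29.00 Y0.00
G1 X29.00 Y5.50
G1 X0.00 Y5.50
G1 X0.00 Y0.00
; layer 7
G0 Z7.00
G0 X0.00 Y0.00
G1 X29.00 Y0.00
G1 X29.00 Y2.75
G1 X0.00 Y2.75
G1 X0.00 Y0.00
M2 ; end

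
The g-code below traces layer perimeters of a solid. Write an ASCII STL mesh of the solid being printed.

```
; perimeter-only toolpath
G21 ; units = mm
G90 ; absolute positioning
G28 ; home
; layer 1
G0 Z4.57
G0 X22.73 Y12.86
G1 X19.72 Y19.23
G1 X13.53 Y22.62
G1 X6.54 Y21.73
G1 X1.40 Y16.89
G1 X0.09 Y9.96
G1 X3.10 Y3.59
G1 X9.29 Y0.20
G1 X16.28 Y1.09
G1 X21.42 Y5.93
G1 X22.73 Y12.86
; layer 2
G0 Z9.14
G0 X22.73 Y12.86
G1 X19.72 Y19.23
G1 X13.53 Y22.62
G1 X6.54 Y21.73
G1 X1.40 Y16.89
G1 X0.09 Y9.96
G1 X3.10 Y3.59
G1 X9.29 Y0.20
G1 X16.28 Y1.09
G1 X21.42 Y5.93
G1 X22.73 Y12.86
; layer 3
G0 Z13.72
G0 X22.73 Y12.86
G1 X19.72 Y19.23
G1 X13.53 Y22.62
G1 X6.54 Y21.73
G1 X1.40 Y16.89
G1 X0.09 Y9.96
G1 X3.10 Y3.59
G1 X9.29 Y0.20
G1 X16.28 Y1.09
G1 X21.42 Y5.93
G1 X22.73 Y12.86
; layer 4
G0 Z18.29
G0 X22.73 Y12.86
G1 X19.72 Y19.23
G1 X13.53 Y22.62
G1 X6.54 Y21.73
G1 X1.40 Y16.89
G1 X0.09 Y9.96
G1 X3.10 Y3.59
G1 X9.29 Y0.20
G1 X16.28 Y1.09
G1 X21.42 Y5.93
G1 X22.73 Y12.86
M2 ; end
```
solid part
  facet normal 0.0000 0.0000 -1.0000
    outer loop
      vertex 13.53 22.62 0.00
      vertex 19.72 19.23 0.00
      vertex 22.73 12.86 0.00
    endloop
  endfacet
  facet normal 0.0000 0.0000 -1.0000
    outer loop
      vertex 6.54 21.73 0.00
      vertex 13.53 22.62 0.00
      vertex 22.73 12.86 0.00
    endloop
  endfacet
  facet normal 0.0000 0.0000 -1.0000
    outer loop
      vertex 1.40 16.89 0.00
      vertex 6.54 21.73 0.00
      vertex 22.73 12.86 0.00
    endloop
  endfacet
  facet normal 0.0000 0.0000 -1.0000
    outer loop
      vertex 0.09 9.96 0.00
      vertex 1.40 16.89 0.00
      vertex 22.73 12.86 0.00
    endloop
  endfacet
  facet normal 0.0000 0.0000 -1.0000
    outer loop
      vertex 3.10 3.59 0.00
      vertex 0.09 9.96 0.00
      vertex 22.73 12.86 0.00
    endloop
  endfacet
  facet normal 0.0000 0.0000 -1.0000
    outer loop
      vertex 9.29 0.20 0.00
      vertex 3.10 3.59 0.00
      vertex 22.73 12.86 0.00
    endloop
  endfacet
  facet normal 0.0000 0.0000 -1.0000
    outer loop
      vertex 16.28 1.09 0.00
      vertex 9.29 0.20 0.00
      vertex 22.73 12.86 0.00
    endloop
  endfacet
  facet normal 0.0000 0.0000 -1.0000
    outer loop
      vertex 21.42 5.93 0.00
      vertex 16.28 1.09 0.00
      vertex 22.73 12.86 0.00
    endloop
  endfacet
  facet normal 0.0000 0.0000 1.0000
    outer loop
      vertex 22.73 12.86 18.29
      vertex 19.72 19.23 18.29
      vertex 13.53 22.62 18.29
    endloop
  endfacet
  facet normal 0.0000 0.0000 1.0000
    outer loop
      vertex 22.73 12.86 18.29
      vertex 13.53 22.62 18.29
      vertex 6.54 21.73 18.29
    endloop
  endfacet
  facet normal 0.0000 0.0000 1.0000
    outer loop
      vertex 22.73 12.86 18.29
      vertex 6.54 21.73 18.29
      vertex 1.40 16.89 18.29
    endloop
  endfacet
  facet normal 0.0000 0.0000 1.0000
    outer loop
      vertex 22.73 12.86 18.29
      vertex 1.40 16.89 18.29
      vertex 0.09 9.96 18.29
    endloop
  endfacet
  facet normal 0.0000 0.0000 1.0000
    outer loop
      vertex 22.73 12.86 18.29
      vertex 0.09 9.96 18.29
      vertex 3.10 3.59 18.29
    endloop
  endfacet
  facet normal 0.0000 0.0000 1.0000
    outer loop
      vertex 22.73 12.86 18.29
      vertex 3.10 3.59 18.29
      vertex 9.29 0.20 18.29
    endloop
  endfacet
  facet normal 0.0000 0.0000 1.0000
    outer loop
      vertex 22.73 12.86 18.29
      vertex 9.29 0.20 18.29
      vertex 16.28 1.09 18.29
    endloop
  endfacet
  facet normal 0.0000 0.0000 1.0000
    outer loop
      vertex 22.73 12.86 18.29
      vertex 16.28 1.09 18.29
      vertex 21.42 5.93 18.29
    endloop
  endfacet
  facet normal 0.9041 0.4272 0.0000
    outer loop
      vertex 22.73 12.86 0.00
      vertex 19.72 19.23 0.00
      vertex 19.72 19.23 18.29
    endloop
  endfacet
  facet normal 0.9041 0.4272 0.0000
    outer loop
      vertex 22.73 12.86 0.00
      vertex 19.72 19.23 18.29
      vertex 22.73 12.86 18.29
    endloop
  endfacet
  facet normal 0.4803 0.8771 0.0000
    outer loop
      vertex 19.72 19.23 0.00
      vertex 13.53 22.62 0.00
      vertex 13.53 22.62 18.29
    endloop
  endfacet
  facet normal 0.4803 0.8771 0.0000
    outer loop
      vertex 19.72 19.23 0.00
      vertex 13.53 22.62 18.29
      vertex 19.72 19.23 18.29
    endloop
  endfacet
  facet normal -0.1263 0.9920 0.0000
    outer loop
      vertex 13.53 22.62 0.00
      vertex 6.54 21.73 0.00
      vertex 6.54 21.73 18.29
    endloop
  endfacet
  facet normal -0.1263 0.9920 0.0000
    outer loop
      vertex 13.53 22.62 0.00
      vertex 6.54 21.73 18.29
      vertex 13.53 22.62 18.29
    endloop
  endfacet
  facet normal -0.6855 0.7280 0.0000
    outer loop
      vertex 6.54 21.73 0.00
      vertex 1.40 16.89 0.00
      vertex 1.40 16.89 18.29
    endloop
  endfacet
  facet normal -0.6855 0.7280 0.0000
    outer loop
      vertex 6.54 21.73 0.00
      vertex 1.40 16.89 18.29
      vertex 6.54 21.73 18.29
    endloop
  endfacet
  facet normal -0.9826 0.1857 0.0000
    outer loop
      vertex 1.40 16.89 0.00
      vertex 0.09 9.96 0.00
      vertex 0.09 9.96 18.29
    endloop
  endfacet
  facet normal -0.9826 0.1857 0.0000
    outer loop
      vertex 1.40 16.89 0.00
      vertex 0.09 9.96 18.29
      vertex 1.40 16.89 18.29
    endloop
  endfacet
  facet normal -0.9041 -0.4272 0.0000
    outer loop
      vertex 0.09 9.96 0.00
      vertex 3.10 3.59 0.00
      vertex 3.10 3.59 18.29
    endloop
  endfacet
  facet normal -0.9041 -0.4272 0.0000
    outer loop
      vertex 0.09 9.96 0.00
      vertex 3.10 3.59 18.29
      vertex 0.09 9.96 18.29
    endloop
  endfacet
  facet normal -0.4803 -0.8771 0.0000
    outer loop
      vertex 3.10 3.59 0.00
      vertex 9.29 0.20 0.00
      vertex 9.29 0.20 18.29
    endloop
  endfacet
  facet normal -0.4803 -0.8771 0.0000
    outer loop
      vertex 3.10 3.59 0.00
      vertex 9.29 0.20 18.29
      vertex 3.10 3.59 18.29
    endloop
  endfacet
  facet normal 0.1263 -0.9920 0.0000
    outer loop
      vertex 9.29 0.20 0.00
      vertex 16.28 1.09 0.00
      vertex 16.28 1.09 18.29
    endloop
  endfacet
  facet normal 0.1263 -0.9920 0.0000
    outer loop
      vertex 9.29 0.20 0.00
      vertex 16.28 1.09 18.29
      vertex 9.29 0.20 18.29
    endloop
  endfacet
  facet normal 0.6855 -0.7280 0.0000
    outer loop
      vertex 16.28 1.09 0.00
      vertex 21.42 5.93 0.00
      vertex 21.42 5.93 18.29
    endloop
  endfacet
  facet normal 0.6855 -0.7280 0.0000
    outer loop
      vertex 16.28 1.09 0.00
      vertex 21.42 5.93 18.29
      vertex 16.28 1.09 18.29
    endloop
  endfacet
  facet normal 0.9826 -0.1857 0.0000
    outer loop
      vertex 21.42 5.93 0.00
      vertex 22.73 12.86 0.00
      vertex 22.73 12.86 18.29
    endloop
  endfacet
  facet normal 0.9826 -0.1857 0.0000
    outer loop
      vertex 21.42 5.93 0.00
      vertex 22.73 12.86 18.29
      vertex 21.42 5.93 18.29
    endloop
  endfacet
endsolid part

The G0 Z moves step by Δz≈4.57 mm. Every layer's G1 loop is the same polygon, so the solid is a straight extrusion of it from z=0 to z≈18.3. Closing with flat bottom and top caps and triangulating gives 36 facets — a regular 10-sided prism (a cylinder approximated with 10 flat sides), circumscribed radius ≈ 11.4 mm, height ≈ 18.3 mm.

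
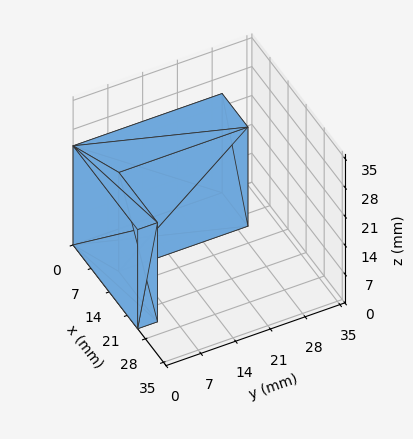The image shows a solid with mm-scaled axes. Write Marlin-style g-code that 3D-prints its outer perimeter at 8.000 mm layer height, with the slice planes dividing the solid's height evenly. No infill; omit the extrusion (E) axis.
Reading the render: the shape is an L-shaped prism: outer 25 × 30 mm, arm thicknesses ≈ 4 mm (horizontal) and 10 mm (vertical), extruded 24 mm in z (dimensions read to the nearest mm from the axis ticks). For the g-code, the solid's height is divided into equal slices at the stated Δz and each level perimeter traced with G1 moves after a G0 lift.

; perimeter-only toolpath
G21 ; units = mm
G90 ; absolute positioning
G28 ; home
; layer 1
G0 Z8.000
G0 X0.000 Y0.000
G1 X25.000 Y0.000
G1 X25.000 Y4.000
G1 X10.000 Y4.000
G1 X10.000 Y30.000
G1 X0.000 Y30.000
G1 X0.000 Y0.000
; layer 2
G0 Z16.000
G0 X0.000 Y0.000
G1 X25.000 Y0.000
G1 X25.000 Y4.000
G1 X10.000 Y4.000
G1 X10.000 Y30.000
G1 X0.000 Y30.000
G1 X0.000 Y0.000
; layer 3
G0 Z24.000
G0 X0.000 Y0.000
G1 X25.000 Y0.000
G1 X25.000 Y4.000
G1 X10.000 Y4.000
G1 X10.000 Y30.000
G1 X0.000 Y30.000
G1 X0.000 Y0.000
M2 ; end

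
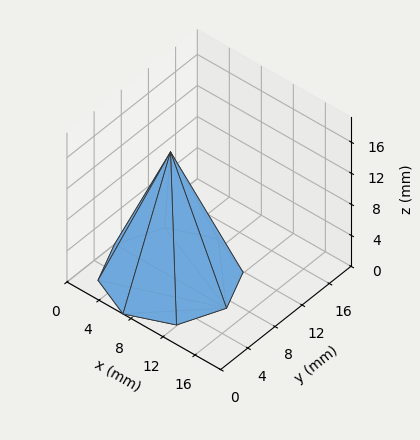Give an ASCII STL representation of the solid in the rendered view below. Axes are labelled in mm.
Reading the render: the shape is a regular 8-sided pyramid, base circumscribed radius ≈ 7 mm, apex at z ≈ 16 mm (dimensions read to the nearest mm from the axis ticks). For the STL, each face is triangulated and given an outward normal.

solid part
  facet normal 0.0000 0.0000 -1.0000
    outer loop
      vertex 7.0 14.0 0.0
      vertex 11.9 11.9 0.0
      vertex 14.0 7.0 0.0
    endloop
  endfacet
  facet normal 0.0000 0.0000 -1.0000
    outer loop
      vertex 2.1 11.9 0.0
      vertex 7.0 14.0 0.0
      vertex 14.0 7.0 0.0
    endloop
  endfacet
  facet normal 0.0000 0.0000 -1.0000
    outer loop
      vertex 0.0 7.0 0.0
      vertex 2.1 11.9 0.0
      vertex 14.0 7.0 0.0
    endloop
  endfacet
  facet normal 0.0000 0.0000 -1.0000
    outer loop
      vertex 2.1 2.1 0.0
      vertex 0.0 7.0 0.0
      vertex 14.0 7.0 0.0
    endloop
  endfacet
  facet normal 0.0000 0.0000 -1.0000
    outer loop
      vertex 7.0 0.0 0.0
      vertex 2.1 2.1 0.0
      vertex 14.0 7.0 0.0
    endloop
  endfacet
  facet normal 0.0000 0.0000 -1.0000
    outer loop
      vertex 11.9 2.1 0.0
      vertex 7.0 0.0 0.0
      vertex 14.0 7.0 0.0
    endloop
  endfacet
  facet normal 0.8528 0.3655 0.3731
    outer loop
      vertex 14.0 7.0 0.0
      vertex 11.9 11.9 0.0
      vertex 7.0 7.0 16.0
    endloop
  endfacet
  facet normal 0.3655 0.8528 0.3731
    outer loop
      vertex 11.9 11.9 0.0
      vertex 7.0 14.0 0.0
      vertex 7.0 7.0 16.0
    endloop
  endfacet
  facet normal -0.3655 0.8528 0.3731
    outer loop
      vertex 7.0 14.0 0.0
      vertex 2.1 11.9 0.0
      vertex 7.0 7.0 16.0
    endloop
  endfacet
  facet normal -0.8528 0.3655 0.3731
    outer loop
      vertex 2.1 11.9 0.0
      vertex 0.0 7.0 0.0
      vertex 7.0 7.0 16.0
    endloop
  endfacet
  facet normal -0.8528 -0.3655 0.3731
    outer loop
      vertex 0.0 7.0 0.0
      vertex 2.1 2.1 0.0
      vertex 7.0 7.0 16.0
    endloop
  endfacet
  facet normal -0.3655 -0.8528 0.3731
    outer loop
      vertex 2.1 2.1 0.0
      vertex 7.0 0.0 0.0
      vertex 7.0 7.0 16.0
    endloop
  endfacet
  facet normal 0.3655 -0.8528 0.3731
    outer loop
      vertex 7.0 0.0 0.0
      vertex 11.9 2.1 0.0
      vertex 7.0 7.0 16.0
    endloop
  endfacet
  facet normal 0.8528 -0.3655 0.3731
    outer loop
      vertex 11.9 2.1 0.0
      vertex 14.0 7.0 0.0
      vertex 7.0 7.0 16.0
    endloop
  endfacet
endsolid part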